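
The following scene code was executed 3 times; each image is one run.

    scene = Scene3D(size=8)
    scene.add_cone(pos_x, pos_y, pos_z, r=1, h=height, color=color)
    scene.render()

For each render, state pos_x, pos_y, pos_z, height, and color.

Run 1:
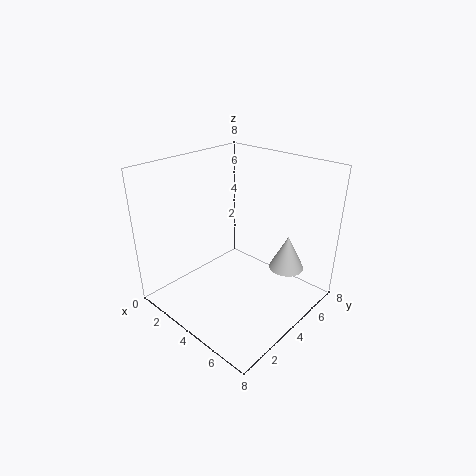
pos_x = 6; pos_y = 6; pos_z = 2; height = 2; color = 'lightgray'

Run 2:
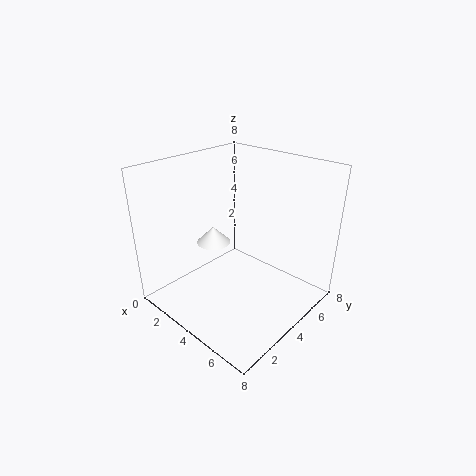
pos_x = 2; pos_y = 4; pos_z = 3; height = 1; color = 'white'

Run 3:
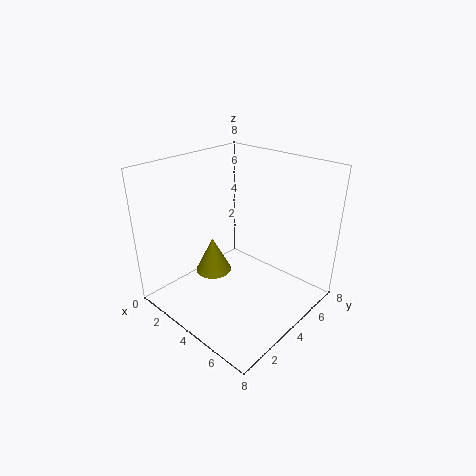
pos_x = 3; pos_y = 3; pos_z = 2; height = 2; color = 'olive'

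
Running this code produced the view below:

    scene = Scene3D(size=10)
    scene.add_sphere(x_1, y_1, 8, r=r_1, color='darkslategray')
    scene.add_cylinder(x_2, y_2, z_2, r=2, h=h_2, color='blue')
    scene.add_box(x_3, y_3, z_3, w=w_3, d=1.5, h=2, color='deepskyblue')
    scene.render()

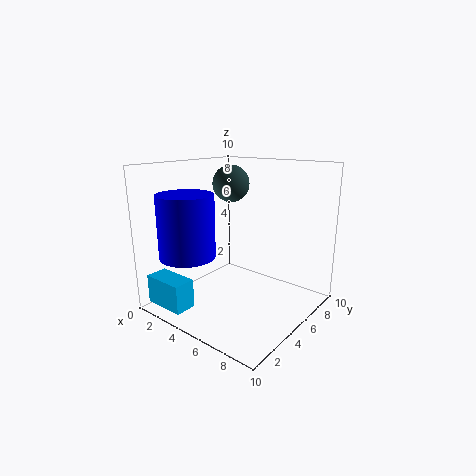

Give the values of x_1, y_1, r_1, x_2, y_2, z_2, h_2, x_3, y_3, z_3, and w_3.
x_1 = 1.5
y_1 = 8.5
r_1 = 1.5
x_2 = 2
y_2 = 3
z_2 = 3.5
h_2 = 4.5
x_3 = 0.5
y_3 = 0.5
z_3 = 0.5
w_3 = 3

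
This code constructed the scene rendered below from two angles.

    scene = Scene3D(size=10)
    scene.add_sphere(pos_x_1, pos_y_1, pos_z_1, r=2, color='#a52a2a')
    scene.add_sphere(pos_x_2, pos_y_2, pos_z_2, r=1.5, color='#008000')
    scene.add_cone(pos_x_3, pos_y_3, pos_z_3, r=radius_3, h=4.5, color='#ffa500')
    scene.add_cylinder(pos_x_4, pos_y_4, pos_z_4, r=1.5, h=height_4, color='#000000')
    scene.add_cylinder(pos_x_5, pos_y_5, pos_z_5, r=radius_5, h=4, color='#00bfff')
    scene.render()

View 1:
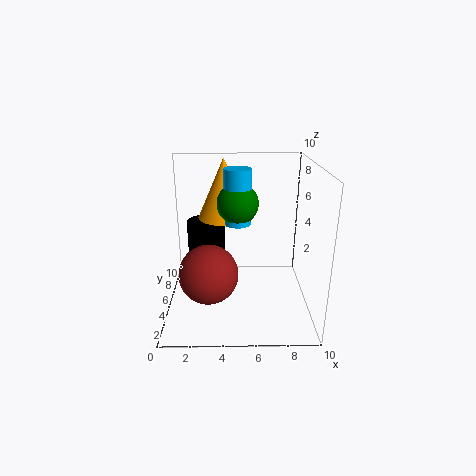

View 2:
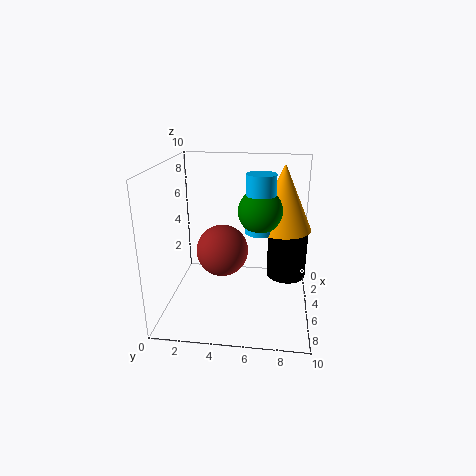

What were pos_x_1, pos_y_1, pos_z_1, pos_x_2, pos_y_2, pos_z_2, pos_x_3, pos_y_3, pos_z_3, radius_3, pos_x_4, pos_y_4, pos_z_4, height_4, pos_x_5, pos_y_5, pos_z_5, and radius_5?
pos_x_1 = 3
pos_y_1 = 3.5
pos_z_1 = 3
pos_x_2 = 5
pos_y_2 = 6.5
pos_z_2 = 7
pos_x_3 = 4
pos_y_3 = 8
pos_z_3 = 5.5
radius_3 = 2
pos_x_4 = 2.5
pos_y_4 = 8.5
pos_z_4 = 1
height_4 = 4
pos_x_5 = 5
pos_y_5 = 6.5
pos_z_5 = 5.5
radius_5 = 1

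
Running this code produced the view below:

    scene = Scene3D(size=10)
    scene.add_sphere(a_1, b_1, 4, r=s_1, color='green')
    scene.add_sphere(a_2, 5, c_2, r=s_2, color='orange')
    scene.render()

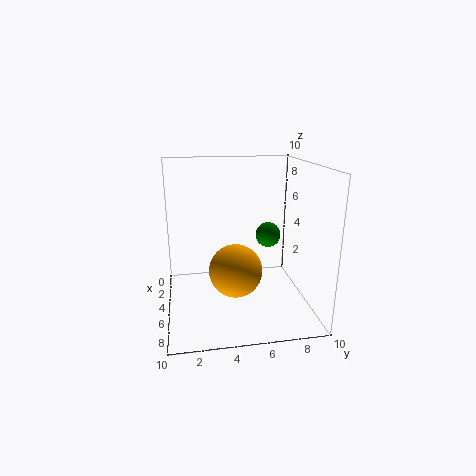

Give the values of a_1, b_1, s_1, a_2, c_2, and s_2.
a_1 = 2; b_1 = 8; s_1 = 1; a_2 = 4; c_2 = 2; s_2 = 2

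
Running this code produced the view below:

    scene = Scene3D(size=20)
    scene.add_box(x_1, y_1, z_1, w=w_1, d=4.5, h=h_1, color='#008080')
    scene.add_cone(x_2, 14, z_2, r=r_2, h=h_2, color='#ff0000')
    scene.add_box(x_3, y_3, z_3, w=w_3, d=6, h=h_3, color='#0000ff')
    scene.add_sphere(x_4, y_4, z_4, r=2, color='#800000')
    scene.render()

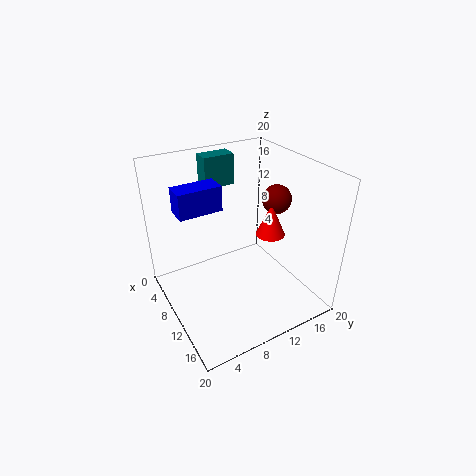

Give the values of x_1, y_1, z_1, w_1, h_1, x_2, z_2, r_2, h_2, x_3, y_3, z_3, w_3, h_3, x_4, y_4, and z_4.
x_1 = 2, y_1 = 8, z_1 = 15.5, w_1 = 2.5, h_1 = 4.5, x_2 = 12, z_2 = 10.5, r_2 = 2, h_2 = 4.5, x_3 = 5.5, y_3 = 2.5, z_3 = 14, w_3 = 3, h_3 = 3.5, x_4 = 11, y_4 = 15.5, z_4 = 15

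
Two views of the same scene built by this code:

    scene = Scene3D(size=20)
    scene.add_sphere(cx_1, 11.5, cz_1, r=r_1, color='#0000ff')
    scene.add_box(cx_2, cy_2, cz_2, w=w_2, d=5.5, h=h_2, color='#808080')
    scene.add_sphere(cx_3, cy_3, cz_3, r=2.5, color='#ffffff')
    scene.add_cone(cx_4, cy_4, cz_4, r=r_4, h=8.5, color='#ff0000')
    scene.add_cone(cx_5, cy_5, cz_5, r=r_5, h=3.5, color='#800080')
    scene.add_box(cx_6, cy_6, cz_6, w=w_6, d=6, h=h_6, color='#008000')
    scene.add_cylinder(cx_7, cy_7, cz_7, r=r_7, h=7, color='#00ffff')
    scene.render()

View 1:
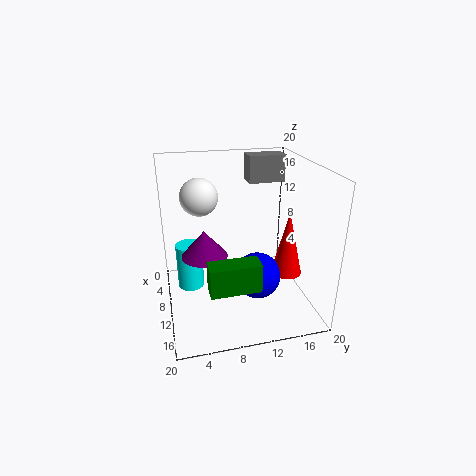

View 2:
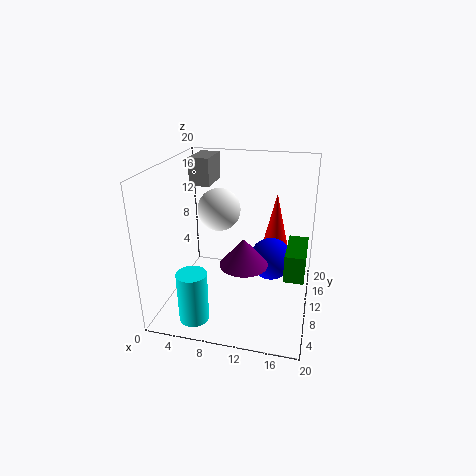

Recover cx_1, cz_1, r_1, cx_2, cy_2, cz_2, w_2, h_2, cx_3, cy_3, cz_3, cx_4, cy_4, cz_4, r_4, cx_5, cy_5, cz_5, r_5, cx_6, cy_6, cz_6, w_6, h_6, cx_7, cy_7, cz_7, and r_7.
cx_1 = 14.5; cz_1 = 6.5; r_1 = 3; cx_2 = 2; cy_2 = 13; cz_2 = 16; w_2 = 3; h_2 = 4; cx_3 = 9; cy_3 = 5; cz_3 = 16; cx_4 = 14.5; cy_4 = 15.5; cz_4 = 6.5; r_4 = 2; cx_5 = 12; cy_5 = 5; cz_5 = 9; r_5 = 3; cx_6 = 17; cy_6 = 4.5; cz_6 = 7.5; w_6 = 2.5; h_6 = 3.5; cx_7 = 5.5; cy_7 = 3.5; cz_7 = 0.5; r_7 = 2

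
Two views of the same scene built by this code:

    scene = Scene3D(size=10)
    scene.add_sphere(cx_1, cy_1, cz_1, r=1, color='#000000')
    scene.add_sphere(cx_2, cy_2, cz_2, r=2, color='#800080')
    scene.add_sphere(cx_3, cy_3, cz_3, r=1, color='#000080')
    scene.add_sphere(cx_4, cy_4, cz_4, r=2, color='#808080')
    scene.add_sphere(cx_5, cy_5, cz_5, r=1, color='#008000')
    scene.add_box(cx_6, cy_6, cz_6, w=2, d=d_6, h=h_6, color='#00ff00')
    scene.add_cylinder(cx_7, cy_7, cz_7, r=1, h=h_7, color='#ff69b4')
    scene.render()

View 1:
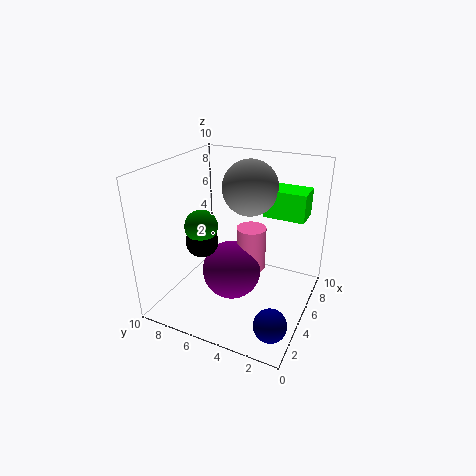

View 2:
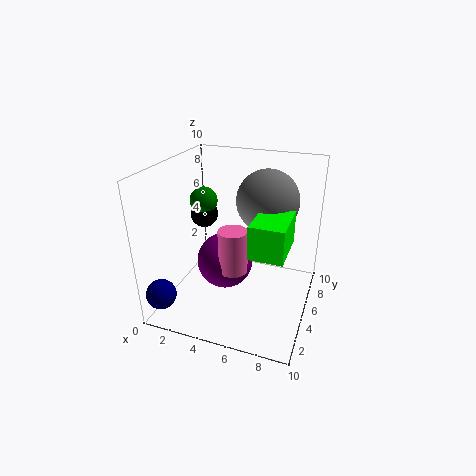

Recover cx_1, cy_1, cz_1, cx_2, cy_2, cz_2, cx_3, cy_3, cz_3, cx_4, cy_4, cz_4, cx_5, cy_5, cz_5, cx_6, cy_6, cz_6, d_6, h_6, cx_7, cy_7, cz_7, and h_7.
cx_1 = 2, cy_1 = 6, cz_1 = 6, cx_2 = 4, cy_2 = 5, cz_2 = 3, cx_3 = 1, cy_3 = 1, cz_3 = 2, cx_4 = 7, cy_4 = 5, cz_4 = 8, cx_5 = 2, cy_5 = 6, cz_5 = 7, cx_6 = 7, cy_6 = 1, cz_6 = 6, d_6 = 3, h_6 = 2, cx_7 = 5, cy_7 = 4, cz_7 = 3, h_7 = 3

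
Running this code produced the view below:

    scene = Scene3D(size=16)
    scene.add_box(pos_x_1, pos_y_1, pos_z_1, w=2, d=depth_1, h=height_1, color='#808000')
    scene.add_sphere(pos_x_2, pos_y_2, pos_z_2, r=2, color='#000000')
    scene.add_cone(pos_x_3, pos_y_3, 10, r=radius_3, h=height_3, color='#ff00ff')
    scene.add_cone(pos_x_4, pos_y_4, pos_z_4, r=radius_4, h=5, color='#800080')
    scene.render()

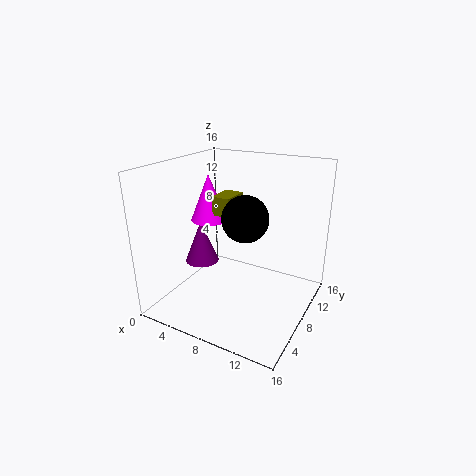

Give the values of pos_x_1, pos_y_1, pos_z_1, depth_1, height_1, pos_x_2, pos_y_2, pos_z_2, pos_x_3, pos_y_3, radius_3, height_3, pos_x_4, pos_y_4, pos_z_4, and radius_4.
pos_x_1 = 6
pos_y_1 = 6
pos_z_1 = 11
depth_1 = 3
height_1 = 2
pos_x_2 = 12
pos_y_2 = 2
pos_z_2 = 13
pos_x_3 = 5
pos_y_3 = 7
radius_3 = 2
height_3 = 5
pos_x_4 = 3
pos_y_4 = 8
pos_z_4 = 4
radius_4 = 2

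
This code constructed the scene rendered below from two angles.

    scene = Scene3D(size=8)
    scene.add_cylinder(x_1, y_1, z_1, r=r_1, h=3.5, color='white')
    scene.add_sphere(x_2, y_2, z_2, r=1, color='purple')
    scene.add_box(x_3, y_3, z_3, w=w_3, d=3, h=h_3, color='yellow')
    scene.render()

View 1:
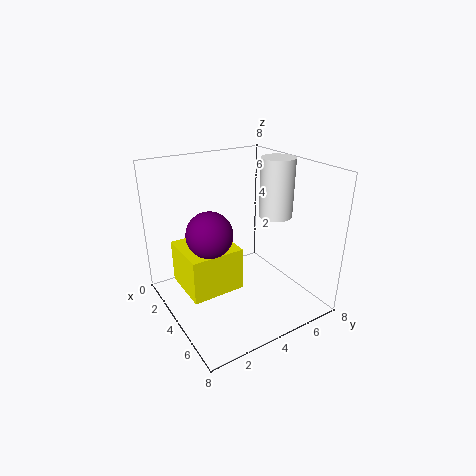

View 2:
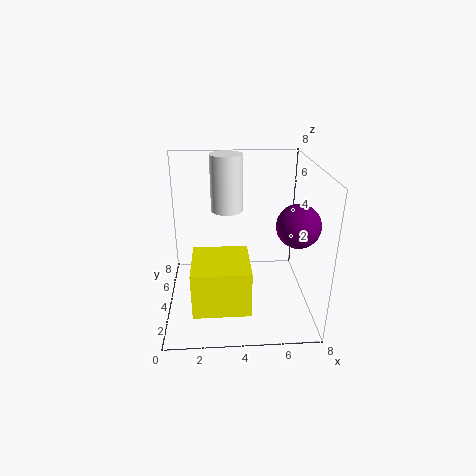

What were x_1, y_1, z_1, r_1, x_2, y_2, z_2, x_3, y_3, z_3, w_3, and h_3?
x_1 = 3.5
y_1 = 7
z_1 = 4.5
r_1 = 1
x_2 = 6.5
y_2 = 1
z_2 = 6
x_3 = 1.5
y_3 = 1
z_3 = 1
w_3 = 3
h_3 = 2.5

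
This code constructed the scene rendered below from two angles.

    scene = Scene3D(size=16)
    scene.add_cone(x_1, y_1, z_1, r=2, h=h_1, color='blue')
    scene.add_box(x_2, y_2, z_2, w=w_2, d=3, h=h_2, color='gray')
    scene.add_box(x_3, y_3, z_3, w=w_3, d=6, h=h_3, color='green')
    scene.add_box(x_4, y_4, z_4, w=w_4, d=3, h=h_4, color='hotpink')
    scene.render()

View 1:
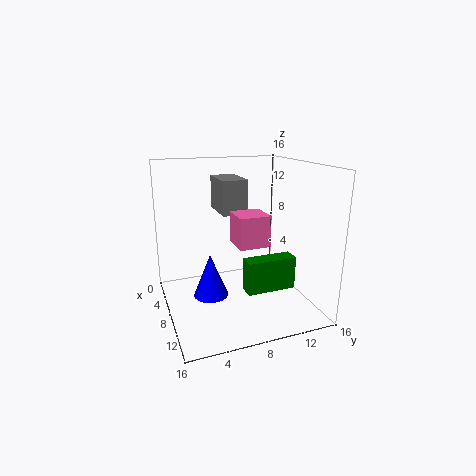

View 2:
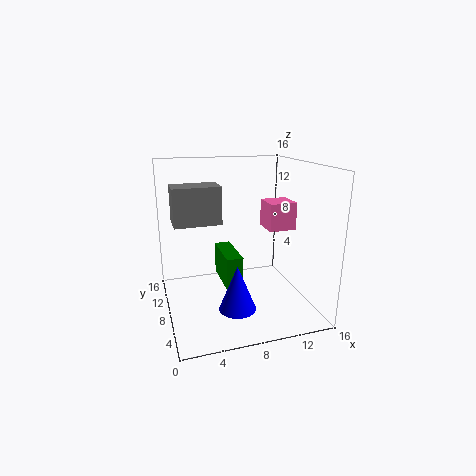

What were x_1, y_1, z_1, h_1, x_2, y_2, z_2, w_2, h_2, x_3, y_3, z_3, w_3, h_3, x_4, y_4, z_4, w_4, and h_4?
x_1 = 7; y_1 = 5; z_1 = 1; h_1 = 5; x_2 = 1; y_2 = 7; z_2 = 10; w_2 = 5; h_2 = 4; x_3 = 7; y_3 = 9; z_3 = 1; w_3 = 2; h_3 = 4; x_4 = 11; y_4 = 6; z_4 = 9; w_4 = 3; h_4 = 3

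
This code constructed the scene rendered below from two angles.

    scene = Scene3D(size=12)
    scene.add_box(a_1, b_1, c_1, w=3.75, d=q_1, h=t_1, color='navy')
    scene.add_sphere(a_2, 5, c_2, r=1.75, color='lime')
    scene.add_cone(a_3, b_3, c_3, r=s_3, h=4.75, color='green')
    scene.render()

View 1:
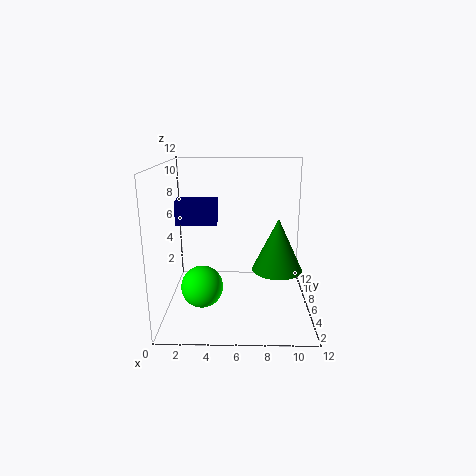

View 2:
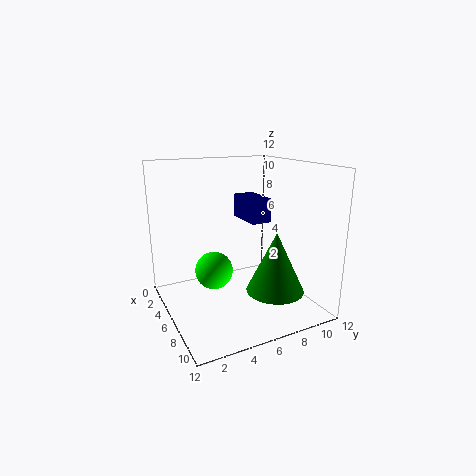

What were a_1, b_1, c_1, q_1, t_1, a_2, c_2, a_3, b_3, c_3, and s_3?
a_1 = 0.25, b_1 = 8.5, c_1 = 6.25, q_1 = 2, t_1 = 2.25, a_2 = 3, c_2 = 2, a_3 = 9.5, b_3 = 7.5, c_3 = 2.5, s_3 = 2.25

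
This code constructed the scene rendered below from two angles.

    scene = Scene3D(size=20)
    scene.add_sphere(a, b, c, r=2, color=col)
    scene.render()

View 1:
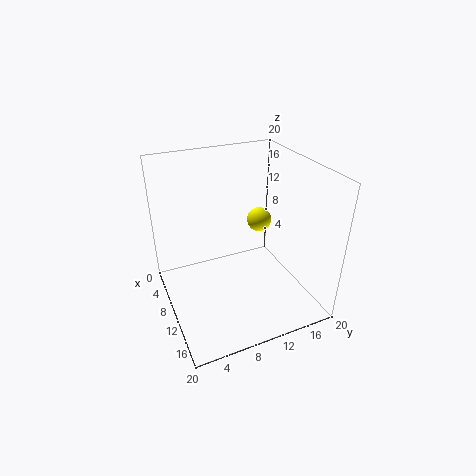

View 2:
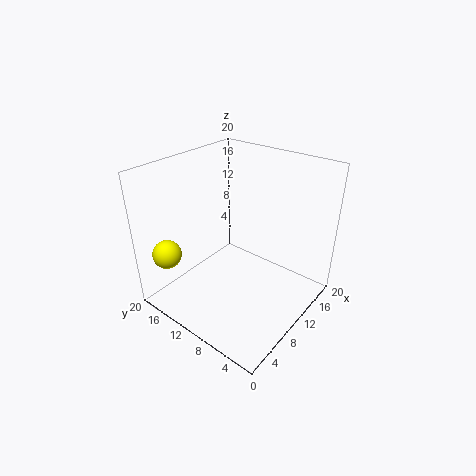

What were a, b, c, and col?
a = 3
b = 17
c = 8
col = 'yellow'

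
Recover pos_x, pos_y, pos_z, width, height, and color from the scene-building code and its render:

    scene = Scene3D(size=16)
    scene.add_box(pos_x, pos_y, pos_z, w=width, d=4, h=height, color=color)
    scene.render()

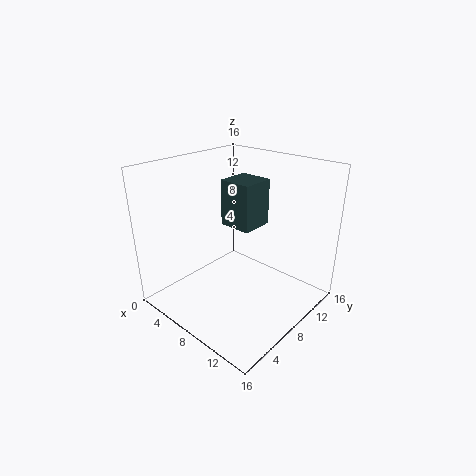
pos_x = 4, pos_y = 9.5, pos_z = 8, width = 4, height = 5.5, color = 'darkslategray'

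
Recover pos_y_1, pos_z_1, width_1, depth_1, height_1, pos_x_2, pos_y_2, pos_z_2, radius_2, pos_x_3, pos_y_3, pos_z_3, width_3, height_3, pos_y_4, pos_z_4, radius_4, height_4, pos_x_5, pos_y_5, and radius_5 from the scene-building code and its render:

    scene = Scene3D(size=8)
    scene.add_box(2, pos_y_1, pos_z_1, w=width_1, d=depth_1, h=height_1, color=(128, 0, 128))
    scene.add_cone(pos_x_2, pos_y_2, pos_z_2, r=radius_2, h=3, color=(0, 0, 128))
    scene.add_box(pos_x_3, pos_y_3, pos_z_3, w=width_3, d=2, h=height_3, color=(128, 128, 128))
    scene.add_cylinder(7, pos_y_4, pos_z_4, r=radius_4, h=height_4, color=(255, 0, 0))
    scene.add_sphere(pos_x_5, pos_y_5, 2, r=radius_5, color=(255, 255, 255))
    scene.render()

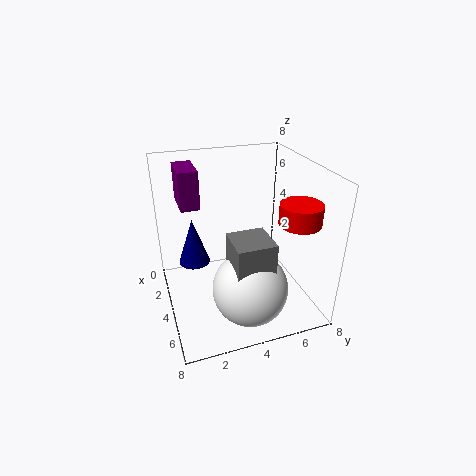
pos_y_1 = 1, pos_z_1 = 6, width_1 = 2, depth_1 = 1, height_1 = 2, pos_x_2 = 1, pos_y_2 = 2, pos_z_2 = 1, radius_2 = 1, pos_x_3 = 5, pos_y_3 = 3, pos_z_3 = 2, width_3 = 2, height_3 = 3, pos_y_4 = 6, pos_z_4 = 6, radius_4 = 1, height_4 = 1, pos_x_5 = 6, pos_y_5 = 4, radius_5 = 2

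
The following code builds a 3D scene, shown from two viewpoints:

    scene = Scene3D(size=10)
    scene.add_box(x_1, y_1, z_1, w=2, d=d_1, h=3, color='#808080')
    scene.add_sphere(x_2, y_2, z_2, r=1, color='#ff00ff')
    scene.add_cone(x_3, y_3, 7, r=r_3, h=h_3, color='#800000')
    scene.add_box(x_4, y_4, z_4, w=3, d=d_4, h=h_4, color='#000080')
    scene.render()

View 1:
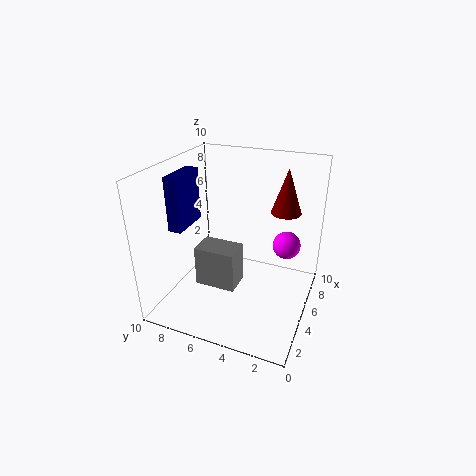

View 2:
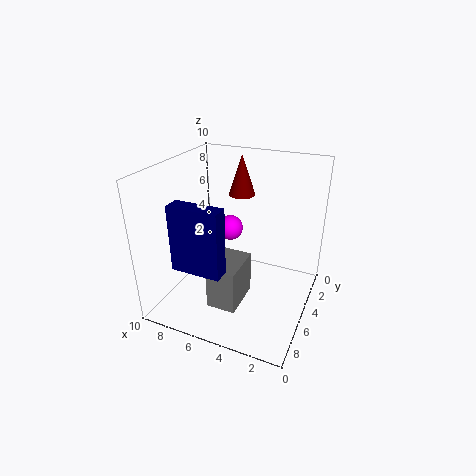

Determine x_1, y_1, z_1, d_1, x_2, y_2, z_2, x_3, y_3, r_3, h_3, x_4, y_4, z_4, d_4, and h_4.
x_1 = 4, y_1 = 5, z_1 = 1, d_1 = 3, x_2 = 7, y_2 = 2, z_2 = 4, x_3 = 6, y_3 = 2, r_3 = 1, h_3 = 3, x_4 = 4, y_4 = 9, z_4 = 5, d_4 = 1, h_4 = 4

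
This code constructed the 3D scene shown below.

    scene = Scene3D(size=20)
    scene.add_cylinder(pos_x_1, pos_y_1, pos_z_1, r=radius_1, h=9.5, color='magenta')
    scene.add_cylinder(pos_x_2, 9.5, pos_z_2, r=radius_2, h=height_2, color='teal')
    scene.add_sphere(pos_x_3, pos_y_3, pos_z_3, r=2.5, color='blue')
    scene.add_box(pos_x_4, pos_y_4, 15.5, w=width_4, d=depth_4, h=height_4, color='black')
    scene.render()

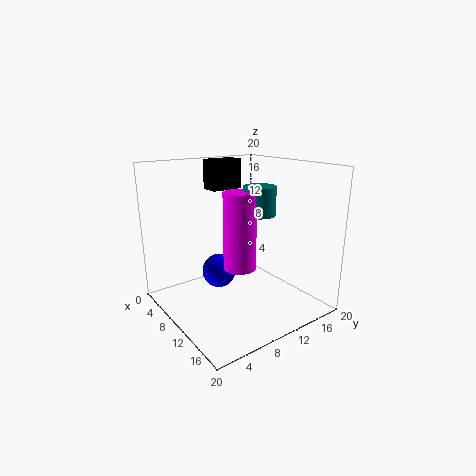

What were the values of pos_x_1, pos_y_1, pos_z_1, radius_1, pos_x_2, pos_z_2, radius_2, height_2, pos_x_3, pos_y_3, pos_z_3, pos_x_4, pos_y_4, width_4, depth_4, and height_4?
pos_x_1 = 14.5, pos_y_1 = 7, pos_z_1 = 8, radius_1 = 2, pos_x_2 = 15, pos_z_2 = 14.5, radius_2 = 2, height_2 = 3.5, pos_x_3 = 6.5, pos_y_3 = 9, pos_z_3 = 4, pos_x_4 = 1, pos_y_4 = 10, width_4 = 3, depth_4 = 5, height_4 = 4.5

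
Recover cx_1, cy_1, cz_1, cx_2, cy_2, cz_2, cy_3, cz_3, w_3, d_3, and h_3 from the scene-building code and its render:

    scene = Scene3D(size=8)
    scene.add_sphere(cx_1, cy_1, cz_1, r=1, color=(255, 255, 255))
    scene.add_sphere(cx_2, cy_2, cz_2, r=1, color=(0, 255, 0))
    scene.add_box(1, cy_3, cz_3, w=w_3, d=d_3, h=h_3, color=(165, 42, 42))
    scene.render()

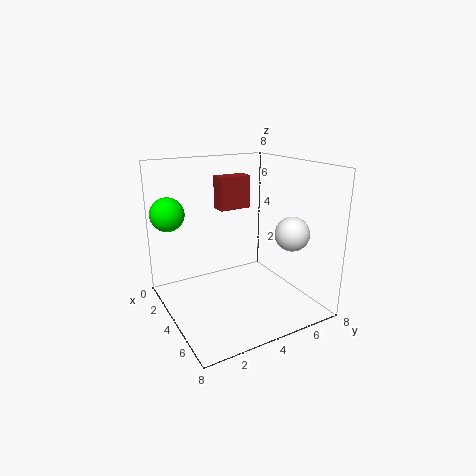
cx_1 = 5
cy_1 = 7
cz_1 = 4
cx_2 = 1
cy_2 = 1
cz_2 = 5
cy_3 = 4
cz_3 = 5
w_3 = 1
d_3 = 2
h_3 = 2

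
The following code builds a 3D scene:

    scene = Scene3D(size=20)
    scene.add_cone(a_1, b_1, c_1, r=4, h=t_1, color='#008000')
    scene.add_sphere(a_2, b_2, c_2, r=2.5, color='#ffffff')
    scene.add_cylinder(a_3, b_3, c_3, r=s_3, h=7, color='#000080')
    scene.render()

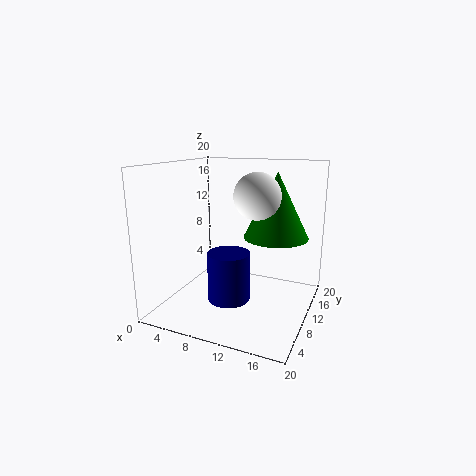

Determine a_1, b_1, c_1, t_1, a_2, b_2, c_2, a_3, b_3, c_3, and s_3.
a_1 = 16
b_1 = 8
c_1 = 11.5
t_1 = 8
a_2 = 15.5
b_2 = 2.5
c_2 = 17.5
a_3 = 9
b_3 = 9
c_3 = 1
s_3 = 3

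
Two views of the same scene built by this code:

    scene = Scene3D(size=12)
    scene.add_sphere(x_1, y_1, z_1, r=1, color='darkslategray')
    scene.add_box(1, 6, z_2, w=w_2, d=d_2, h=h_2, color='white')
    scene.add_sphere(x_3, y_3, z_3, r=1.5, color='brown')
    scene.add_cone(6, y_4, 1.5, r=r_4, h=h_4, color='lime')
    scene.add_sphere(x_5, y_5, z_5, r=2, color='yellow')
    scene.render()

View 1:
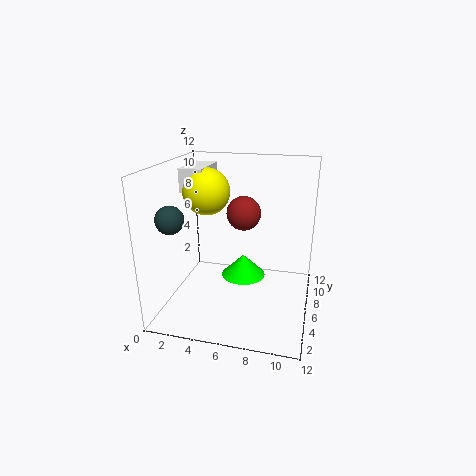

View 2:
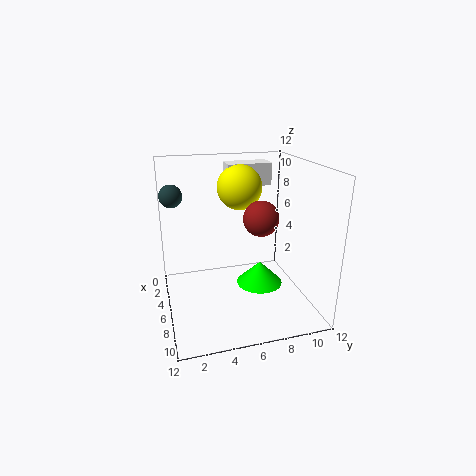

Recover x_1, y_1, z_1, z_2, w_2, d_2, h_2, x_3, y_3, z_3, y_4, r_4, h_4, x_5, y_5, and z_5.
x_1 = 2.5
y_1 = 1
z_1 = 9
z_2 = 9.5
w_2 = 2
d_2 = 4
h_2 = 2
x_3 = 6
y_3 = 8
z_3 = 7.5
y_4 = 8
r_4 = 2
h_4 = 2
x_5 = 3
y_5 = 7
z_5 = 9.5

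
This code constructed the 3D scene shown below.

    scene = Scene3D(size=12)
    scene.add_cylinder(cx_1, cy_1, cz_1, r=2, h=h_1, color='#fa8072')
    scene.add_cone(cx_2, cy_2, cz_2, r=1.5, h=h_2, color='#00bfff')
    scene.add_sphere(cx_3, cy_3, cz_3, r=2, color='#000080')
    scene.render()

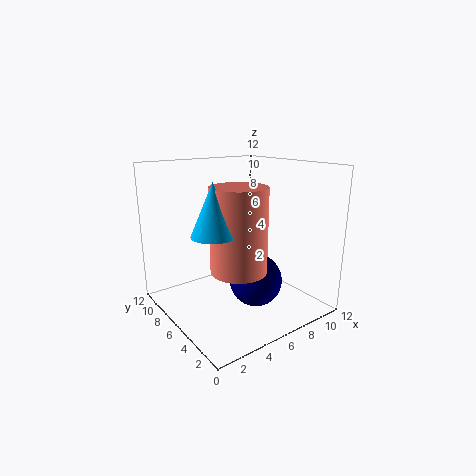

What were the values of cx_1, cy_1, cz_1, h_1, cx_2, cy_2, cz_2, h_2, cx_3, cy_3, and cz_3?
cx_1 = 3.5
cy_1 = 2.5
cz_1 = 5
h_1 = 6
cx_2 = 1.5
cy_2 = 2.5
cz_2 = 8
h_2 = 3.5
cx_3 = 5.5
cy_3 = 3
cz_3 = 3.5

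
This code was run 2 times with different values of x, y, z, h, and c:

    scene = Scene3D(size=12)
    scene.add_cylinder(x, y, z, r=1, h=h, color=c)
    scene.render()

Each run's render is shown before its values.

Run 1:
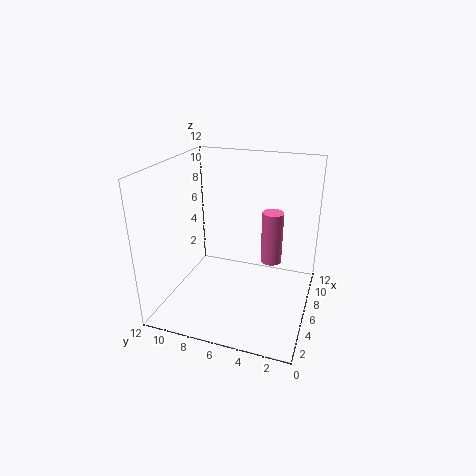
x = 10; y = 4; z = 2; h = 5; c = 'hotpink'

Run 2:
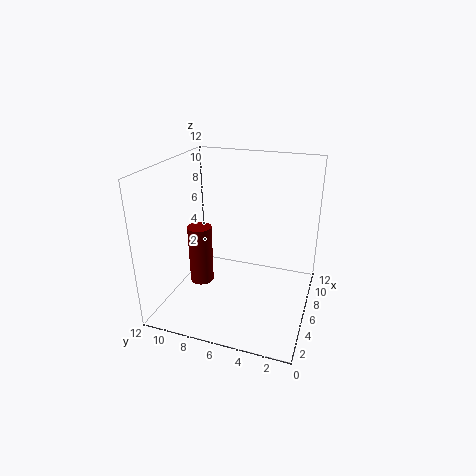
x = 5; y = 9; z = 2; h = 5; c = 'maroon'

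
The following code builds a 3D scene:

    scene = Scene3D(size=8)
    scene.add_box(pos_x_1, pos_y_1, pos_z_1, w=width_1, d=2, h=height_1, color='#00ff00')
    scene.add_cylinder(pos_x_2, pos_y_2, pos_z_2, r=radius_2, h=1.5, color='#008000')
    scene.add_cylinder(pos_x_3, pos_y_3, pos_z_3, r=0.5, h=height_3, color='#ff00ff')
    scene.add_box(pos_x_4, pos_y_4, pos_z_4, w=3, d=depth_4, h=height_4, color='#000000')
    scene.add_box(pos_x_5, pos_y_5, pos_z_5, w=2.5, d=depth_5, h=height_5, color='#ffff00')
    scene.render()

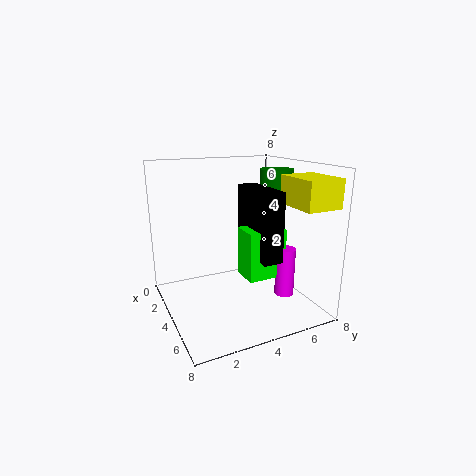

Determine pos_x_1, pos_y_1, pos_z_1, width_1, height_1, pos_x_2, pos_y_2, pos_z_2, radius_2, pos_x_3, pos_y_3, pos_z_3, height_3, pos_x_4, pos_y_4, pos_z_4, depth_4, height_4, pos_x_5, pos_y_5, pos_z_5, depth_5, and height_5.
pos_x_1 = 5; pos_y_1 = 3.5; pos_z_1 = 2.5; width_1 = 1.5; height_1 = 2.5; pos_x_2 = 3; pos_y_2 = 7; pos_z_2 = 6; radius_2 = 1; pos_x_3 = 6.5; pos_y_3 = 5.5; pos_z_3 = 1.5; height_3 = 2.5; pos_x_4 = 4; pos_y_4 = 4; pos_z_4 = 3.5; depth_4 = 1; height_4 = 3.5; pos_x_5 = 5; pos_y_5 = 6; pos_z_5 = 6; depth_5 = 2; height_5 = 1.5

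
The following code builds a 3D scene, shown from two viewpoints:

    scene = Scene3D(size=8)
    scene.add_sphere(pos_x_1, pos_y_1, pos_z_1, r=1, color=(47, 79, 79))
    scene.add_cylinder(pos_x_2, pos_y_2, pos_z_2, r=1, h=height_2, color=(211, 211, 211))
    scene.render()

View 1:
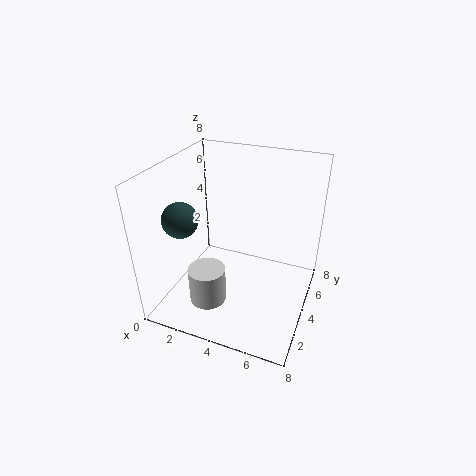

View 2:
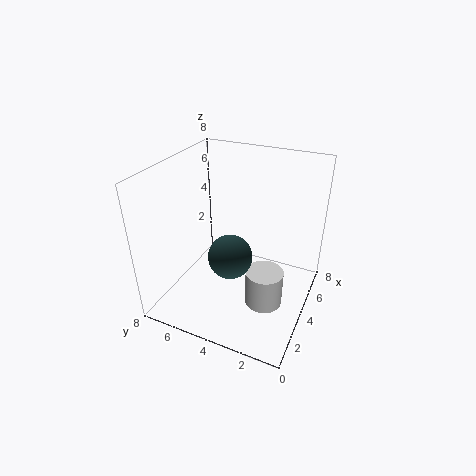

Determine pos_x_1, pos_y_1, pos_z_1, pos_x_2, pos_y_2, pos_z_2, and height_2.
pos_x_1 = 1
pos_y_1 = 3
pos_z_1 = 5
pos_x_2 = 3
pos_y_2 = 2
pos_z_2 = 1
height_2 = 2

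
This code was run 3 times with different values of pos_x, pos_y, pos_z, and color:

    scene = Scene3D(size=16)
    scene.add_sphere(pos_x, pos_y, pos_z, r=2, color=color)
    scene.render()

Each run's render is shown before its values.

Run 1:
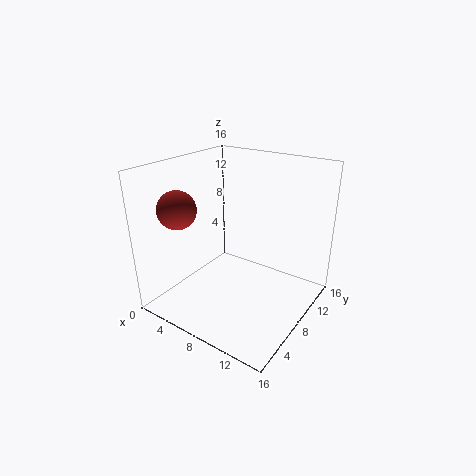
pos_x = 4, pos_y = 3, pos_z = 12, color = 'brown'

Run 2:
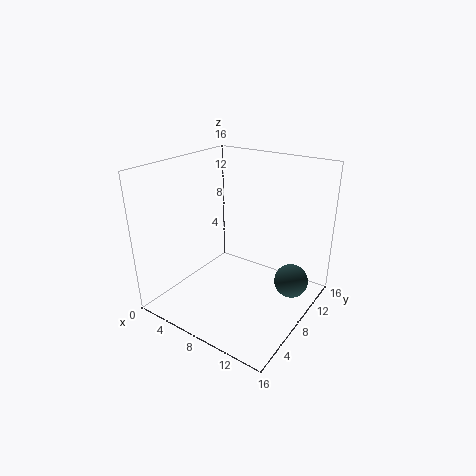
pos_x = 13, pos_y = 12, pos_z = 2, color = 'darkslategray'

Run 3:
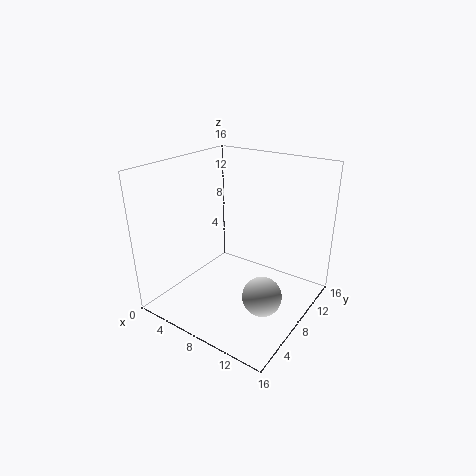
pos_x = 13, pos_y = 5, pos_z = 4, color = 'lightgray'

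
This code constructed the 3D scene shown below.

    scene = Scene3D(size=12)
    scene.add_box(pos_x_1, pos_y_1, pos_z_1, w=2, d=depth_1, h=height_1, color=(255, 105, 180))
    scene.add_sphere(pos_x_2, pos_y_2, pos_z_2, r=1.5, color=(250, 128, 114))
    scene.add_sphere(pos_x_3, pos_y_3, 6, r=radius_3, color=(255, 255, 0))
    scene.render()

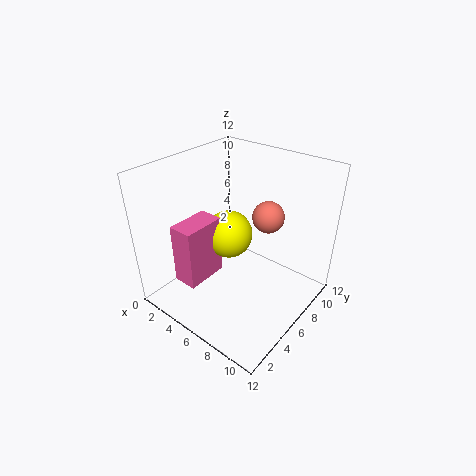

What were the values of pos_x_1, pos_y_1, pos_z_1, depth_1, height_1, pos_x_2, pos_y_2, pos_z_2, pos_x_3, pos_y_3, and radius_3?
pos_x_1 = 3; pos_y_1 = 1.5; pos_z_1 = 3; depth_1 = 3.5; height_1 = 5; pos_x_2 = 6; pos_y_2 = 10.5; pos_z_2 = 6; pos_x_3 = 5; pos_y_3 = 6; radius_3 = 2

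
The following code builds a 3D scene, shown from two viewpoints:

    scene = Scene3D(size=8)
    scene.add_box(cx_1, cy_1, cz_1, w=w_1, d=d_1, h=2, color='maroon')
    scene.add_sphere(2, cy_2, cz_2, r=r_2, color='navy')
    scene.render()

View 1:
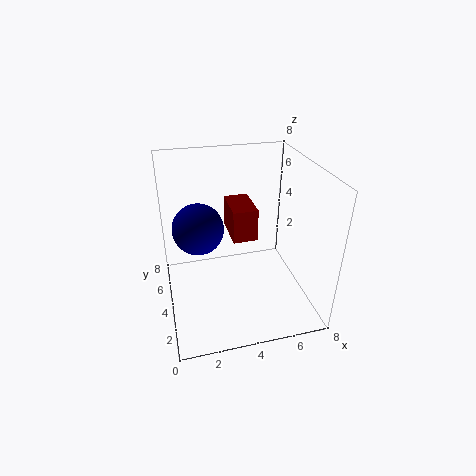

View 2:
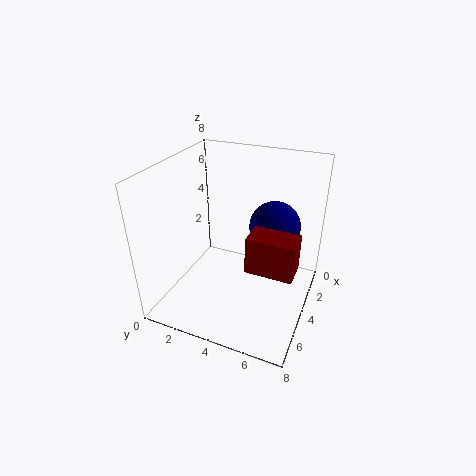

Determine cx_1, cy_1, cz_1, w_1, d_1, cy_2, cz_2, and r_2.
cx_1 = 4
cy_1 = 5
cz_1 = 3
w_1 = 1.5
d_1 = 2.5
cy_2 = 5.5
cz_2 = 4
r_2 = 1.5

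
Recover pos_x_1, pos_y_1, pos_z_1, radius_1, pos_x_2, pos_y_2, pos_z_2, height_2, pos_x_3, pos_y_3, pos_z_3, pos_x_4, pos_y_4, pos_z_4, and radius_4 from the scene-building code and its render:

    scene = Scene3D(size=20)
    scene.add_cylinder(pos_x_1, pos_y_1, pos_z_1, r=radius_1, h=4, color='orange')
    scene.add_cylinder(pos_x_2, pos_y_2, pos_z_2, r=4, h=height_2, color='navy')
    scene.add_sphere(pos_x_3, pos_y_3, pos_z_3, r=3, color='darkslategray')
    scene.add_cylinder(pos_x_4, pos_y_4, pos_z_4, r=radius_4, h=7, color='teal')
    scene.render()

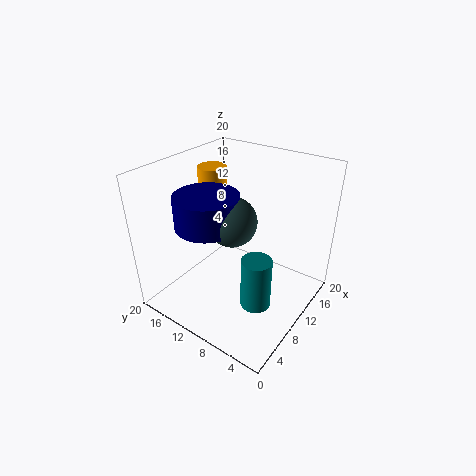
pos_x_1 = 11
pos_y_1 = 15
pos_z_1 = 15
radius_1 = 2
pos_x_2 = 5
pos_y_2 = 11
pos_z_2 = 14
height_2 = 4
pos_x_3 = 6
pos_y_3 = 8
pos_z_3 = 15
pos_x_4 = 7
pos_y_4 = 5
pos_z_4 = 3
radius_4 = 2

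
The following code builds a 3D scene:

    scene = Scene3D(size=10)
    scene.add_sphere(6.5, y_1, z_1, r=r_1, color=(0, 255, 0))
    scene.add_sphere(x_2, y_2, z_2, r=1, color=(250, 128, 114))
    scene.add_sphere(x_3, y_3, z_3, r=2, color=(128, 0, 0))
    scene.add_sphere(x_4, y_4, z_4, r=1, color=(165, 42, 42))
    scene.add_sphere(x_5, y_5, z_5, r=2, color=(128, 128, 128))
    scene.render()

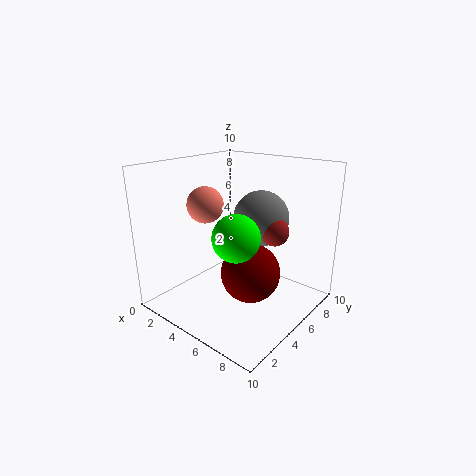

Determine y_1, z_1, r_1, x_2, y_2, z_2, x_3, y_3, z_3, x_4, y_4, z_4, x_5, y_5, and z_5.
y_1 = 3
z_1 = 6
r_1 = 1.5
x_2 = 6
y_2 = 1
z_2 = 8.5
x_3 = 6.5
y_3 = 4.5
z_3 = 3
x_4 = 7
y_4 = 6.5
z_4 = 5.5
x_5 = 5.5
y_5 = 7
z_5 = 6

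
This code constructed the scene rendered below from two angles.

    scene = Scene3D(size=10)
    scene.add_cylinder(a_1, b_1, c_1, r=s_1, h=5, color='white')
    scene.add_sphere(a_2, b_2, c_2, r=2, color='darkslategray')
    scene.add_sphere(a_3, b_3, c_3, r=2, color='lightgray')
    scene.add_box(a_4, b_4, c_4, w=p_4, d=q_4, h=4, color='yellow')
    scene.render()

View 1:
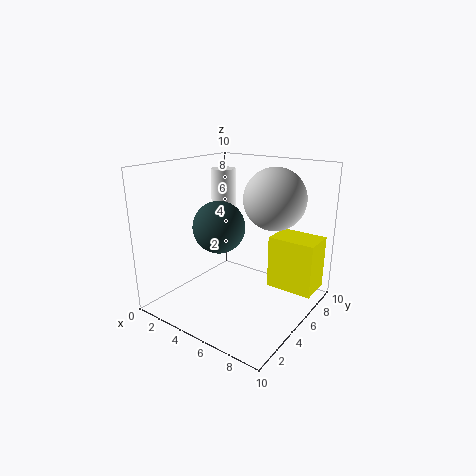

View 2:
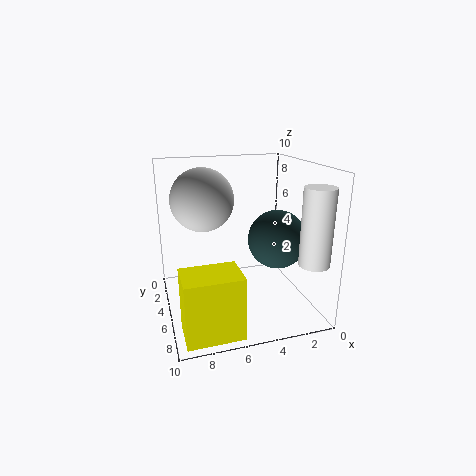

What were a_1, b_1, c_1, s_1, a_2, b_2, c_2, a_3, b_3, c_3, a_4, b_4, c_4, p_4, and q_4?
a_1 = 1
b_1 = 8.5
c_1 = 4
s_1 = 1
a_2 = 2.5
b_2 = 6
c_2 = 5
a_3 = 7.5
b_3 = 5.5
c_3 = 8
a_4 = 6
b_4 = 7.5
c_4 = 0.5
p_4 = 3.5
q_4 = 2.5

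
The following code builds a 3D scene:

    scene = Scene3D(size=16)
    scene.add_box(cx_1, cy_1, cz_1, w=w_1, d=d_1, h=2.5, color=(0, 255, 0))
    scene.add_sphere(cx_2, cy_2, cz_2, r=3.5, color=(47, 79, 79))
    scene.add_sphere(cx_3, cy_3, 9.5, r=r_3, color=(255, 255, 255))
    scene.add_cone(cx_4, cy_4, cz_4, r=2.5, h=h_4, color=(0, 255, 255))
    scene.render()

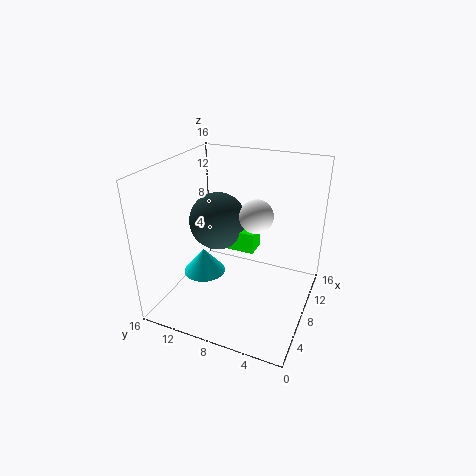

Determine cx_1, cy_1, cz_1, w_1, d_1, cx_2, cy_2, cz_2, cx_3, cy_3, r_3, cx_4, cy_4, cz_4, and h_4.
cx_1 = 10, cy_1 = 7, cz_1 = 5, w_1 = 2.5, d_1 = 5.5, cx_2 = 11, cy_2 = 12, cz_2 = 8, cx_3 = 11, cy_3 = 7, r_3 = 2, cx_4 = 8, cy_4 = 12.5, cz_4 = 2.5, h_4 = 3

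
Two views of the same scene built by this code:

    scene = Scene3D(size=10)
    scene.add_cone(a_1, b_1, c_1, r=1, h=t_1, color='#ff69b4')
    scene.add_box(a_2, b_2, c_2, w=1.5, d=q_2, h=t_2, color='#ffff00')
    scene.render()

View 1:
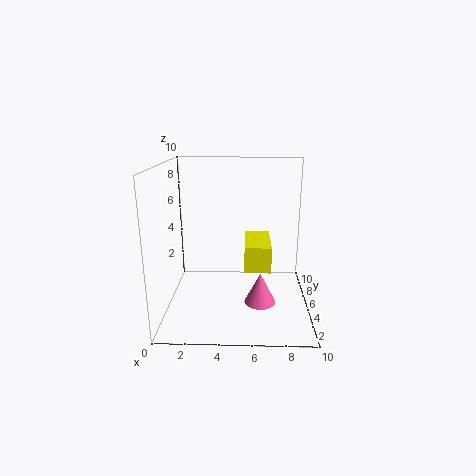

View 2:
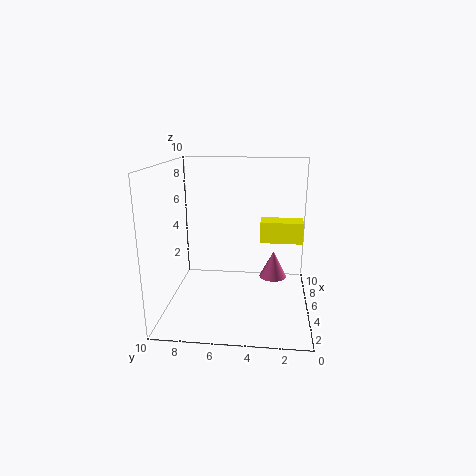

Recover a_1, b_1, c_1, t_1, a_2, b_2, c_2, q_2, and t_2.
a_1 = 6.5, b_1 = 2.5, c_1 = 1.5, t_1 = 2, a_2 = 5.5, b_2 = 0.5, c_2 = 4.5, q_2 = 3, t_2 = 1.5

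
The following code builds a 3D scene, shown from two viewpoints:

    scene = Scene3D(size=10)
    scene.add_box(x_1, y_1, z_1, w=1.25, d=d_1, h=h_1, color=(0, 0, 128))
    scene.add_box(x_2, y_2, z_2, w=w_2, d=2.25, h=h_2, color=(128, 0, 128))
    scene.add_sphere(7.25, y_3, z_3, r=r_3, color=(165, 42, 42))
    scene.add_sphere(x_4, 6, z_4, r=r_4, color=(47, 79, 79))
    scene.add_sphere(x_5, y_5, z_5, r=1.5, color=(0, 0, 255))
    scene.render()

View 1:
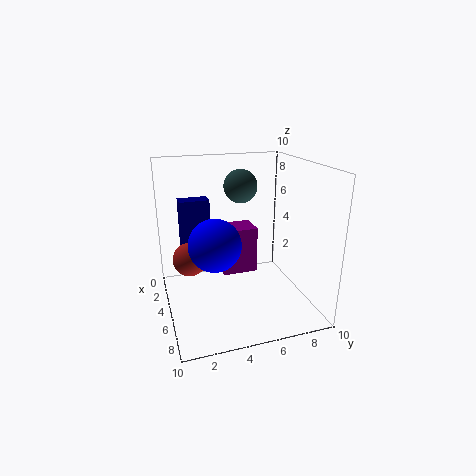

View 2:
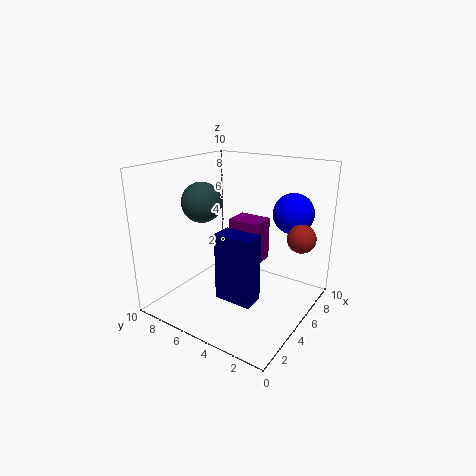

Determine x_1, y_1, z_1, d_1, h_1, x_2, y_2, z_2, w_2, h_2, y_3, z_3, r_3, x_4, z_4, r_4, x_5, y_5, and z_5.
x_1 = 0.75
y_1 = 1.5
z_1 = 3
d_1 = 2.25
h_1 = 4
x_2 = 5
y_2 = 3.5
z_2 = 3.25
w_2 = 1.75
h_2 = 3
y_3 = 1.25
z_3 = 5
r_3 = 1
x_4 = 2.5
z_4 = 8
r_4 = 1.25
x_5 = 8.5
y_5 = 2.5
z_5 = 6.25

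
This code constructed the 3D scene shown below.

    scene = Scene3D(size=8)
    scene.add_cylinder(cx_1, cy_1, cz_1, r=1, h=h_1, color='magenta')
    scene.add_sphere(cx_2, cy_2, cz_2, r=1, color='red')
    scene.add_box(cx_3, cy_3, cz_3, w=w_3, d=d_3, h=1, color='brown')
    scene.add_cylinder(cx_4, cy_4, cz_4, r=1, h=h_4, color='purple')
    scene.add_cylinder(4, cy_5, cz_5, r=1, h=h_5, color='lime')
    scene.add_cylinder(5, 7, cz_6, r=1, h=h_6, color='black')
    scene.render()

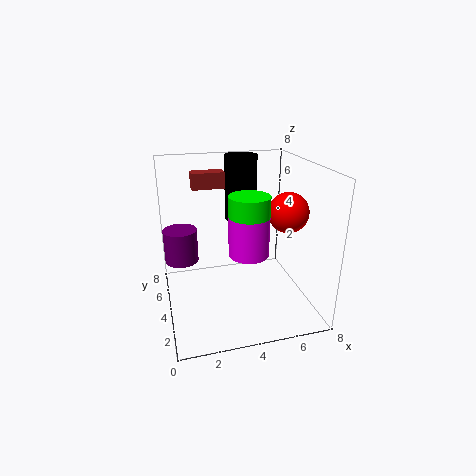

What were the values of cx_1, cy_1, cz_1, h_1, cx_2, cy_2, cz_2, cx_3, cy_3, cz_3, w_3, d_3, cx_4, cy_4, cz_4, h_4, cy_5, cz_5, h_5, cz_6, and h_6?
cx_1 = 4
cy_1 = 2
cz_1 = 4
h_1 = 2
cx_2 = 6
cy_2 = 2
cz_2 = 6
cx_3 = 2
cy_3 = 7
cz_3 = 6
w_3 = 2
d_3 = 1
cx_4 = 1
cy_4 = 6
cz_4 = 2
h_4 = 2
cy_5 = 2
cz_5 = 4
h_5 = 3
cz_6 = 4
h_6 = 4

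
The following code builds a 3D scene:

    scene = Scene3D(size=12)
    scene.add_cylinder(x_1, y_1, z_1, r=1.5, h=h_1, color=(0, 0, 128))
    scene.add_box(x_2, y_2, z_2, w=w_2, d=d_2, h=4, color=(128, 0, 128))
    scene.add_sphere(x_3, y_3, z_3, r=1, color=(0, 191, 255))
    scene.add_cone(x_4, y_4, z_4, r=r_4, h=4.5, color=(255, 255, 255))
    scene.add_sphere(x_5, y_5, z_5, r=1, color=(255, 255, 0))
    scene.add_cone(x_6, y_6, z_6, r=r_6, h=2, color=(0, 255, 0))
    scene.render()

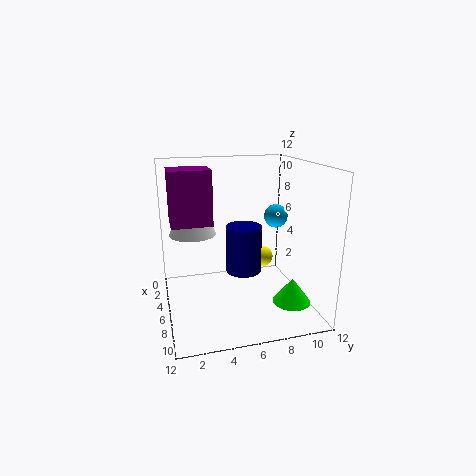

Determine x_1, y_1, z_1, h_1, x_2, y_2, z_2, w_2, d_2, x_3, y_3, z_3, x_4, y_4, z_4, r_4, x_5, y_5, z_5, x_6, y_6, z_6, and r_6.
x_1 = 6, y_1 = 6.5, z_1 = 3, h_1 = 4, x_2 = 6, y_2 = 0.5, z_2 = 8, w_2 = 2.5, d_2 = 3, x_3 = 5.5, y_3 = 9.5, z_3 = 7.5, x_4 = 4, y_4 = 2.5, z_4 = 6, r_4 = 2, x_5 = 2.5, y_5 = 9.5, z_5 = 2.5, x_6 = 9.5, y_6 = 9.5, z_6 = 1.5, r_6 = 1.5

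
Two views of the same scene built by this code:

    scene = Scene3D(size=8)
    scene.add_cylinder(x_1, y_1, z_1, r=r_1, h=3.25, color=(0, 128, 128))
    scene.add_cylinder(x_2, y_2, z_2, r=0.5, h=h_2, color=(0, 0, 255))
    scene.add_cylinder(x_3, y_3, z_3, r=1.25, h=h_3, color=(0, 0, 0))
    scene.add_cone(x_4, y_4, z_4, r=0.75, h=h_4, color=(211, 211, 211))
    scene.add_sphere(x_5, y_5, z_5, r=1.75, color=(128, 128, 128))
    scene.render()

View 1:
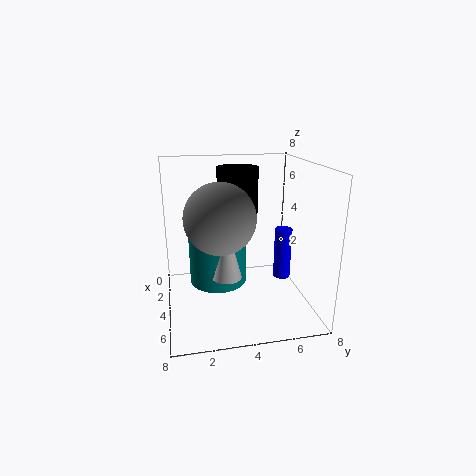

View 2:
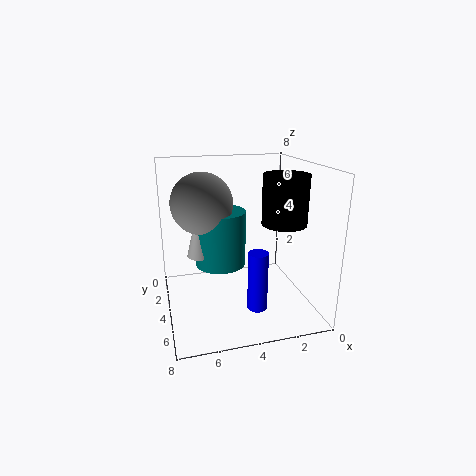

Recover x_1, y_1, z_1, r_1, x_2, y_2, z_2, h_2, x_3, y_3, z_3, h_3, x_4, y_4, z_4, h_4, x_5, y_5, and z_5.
x_1 = 4.75
y_1 = 2.75
z_1 = 2
r_1 = 1.5
x_2 = 3.75
y_2 = 6.75
z_2 = 1.25
h_2 = 3
x_3 = 1.5
y_3 = 4.5
z_3 = 4.75
h_3 = 2.75
x_4 = 6
y_4 = 3
z_4 = 2.75
h_4 = 3
x_5 = 5.75
y_5 = 2.75
z_5 = 5.75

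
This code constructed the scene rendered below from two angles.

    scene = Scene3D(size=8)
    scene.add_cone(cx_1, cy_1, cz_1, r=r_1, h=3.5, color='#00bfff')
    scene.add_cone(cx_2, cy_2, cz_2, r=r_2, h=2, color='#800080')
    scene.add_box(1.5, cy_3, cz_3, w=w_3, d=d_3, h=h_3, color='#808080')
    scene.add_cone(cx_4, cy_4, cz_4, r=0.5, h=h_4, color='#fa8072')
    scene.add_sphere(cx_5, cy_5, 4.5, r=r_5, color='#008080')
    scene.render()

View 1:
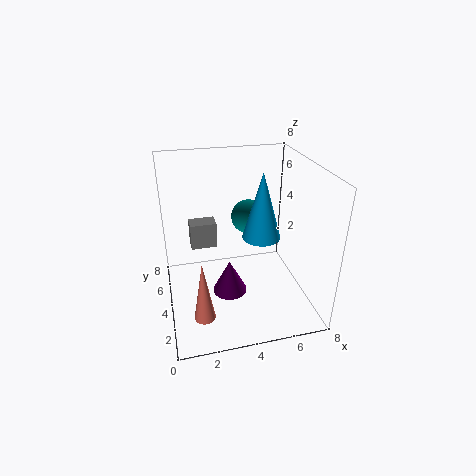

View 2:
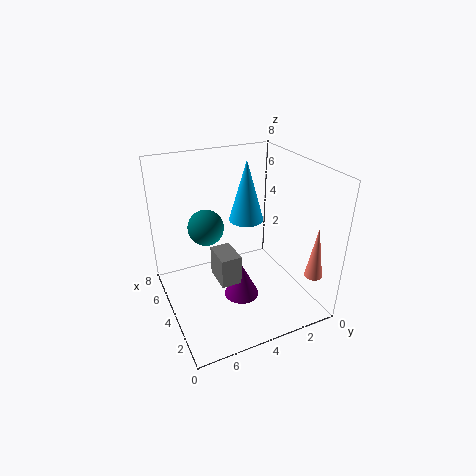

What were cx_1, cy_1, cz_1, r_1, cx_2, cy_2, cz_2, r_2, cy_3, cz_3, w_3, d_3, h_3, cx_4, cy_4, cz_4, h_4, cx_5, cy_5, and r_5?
cx_1 = 5; cy_1 = 3; cz_1 = 4.5; r_1 = 1; cx_2 = 3.5; cy_2 = 4; cz_2 = 0.5; r_2 = 1; cy_3 = 5; cz_3 = 3; w_3 = 1.5; d_3 = 1; h_3 = 1.5; cx_4 = 1.5; cy_4 = 0.5; cz_4 = 2; h_4 = 3; cx_5 = 5; cy_5 = 5.5; r_5 = 1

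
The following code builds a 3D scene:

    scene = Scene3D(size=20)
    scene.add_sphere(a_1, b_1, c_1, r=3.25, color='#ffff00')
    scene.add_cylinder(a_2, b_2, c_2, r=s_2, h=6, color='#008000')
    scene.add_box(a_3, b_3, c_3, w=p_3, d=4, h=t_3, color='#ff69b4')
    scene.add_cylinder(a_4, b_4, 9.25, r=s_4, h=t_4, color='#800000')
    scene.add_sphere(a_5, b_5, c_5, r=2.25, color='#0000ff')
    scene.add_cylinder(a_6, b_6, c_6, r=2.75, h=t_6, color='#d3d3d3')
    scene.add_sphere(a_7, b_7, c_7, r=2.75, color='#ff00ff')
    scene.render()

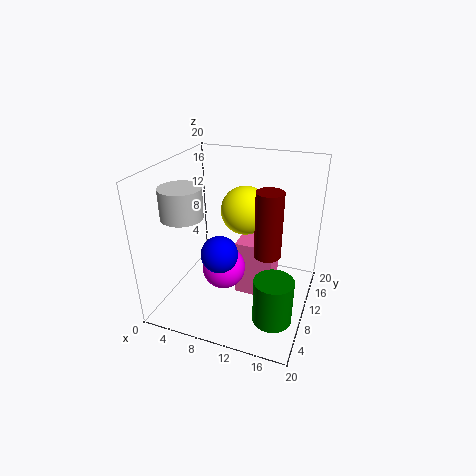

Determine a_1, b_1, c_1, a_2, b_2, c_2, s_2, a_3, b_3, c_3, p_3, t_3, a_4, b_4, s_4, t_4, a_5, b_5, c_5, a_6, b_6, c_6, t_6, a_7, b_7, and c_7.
a_1 = 10.75, b_1 = 10.75, c_1 = 14, a_2 = 16.75, b_2 = 4.5, c_2 = 2.25, s_2 = 2.5, a_3 = 10, b_3 = 8.75, c_3 = 1.75, p_3 = 5.25, t_3 = 8, a_4 = 14.75, b_4 = 8.25, s_4 = 1.75, t_4 = 8.75, a_5 = 10, b_5 = 3.75, c_5 = 11, a_6 = 4, b_6 = 5.75, c_6 = 14, t_6 = 4, a_7 = 9.75, b_7 = 5.5, c_7 = 8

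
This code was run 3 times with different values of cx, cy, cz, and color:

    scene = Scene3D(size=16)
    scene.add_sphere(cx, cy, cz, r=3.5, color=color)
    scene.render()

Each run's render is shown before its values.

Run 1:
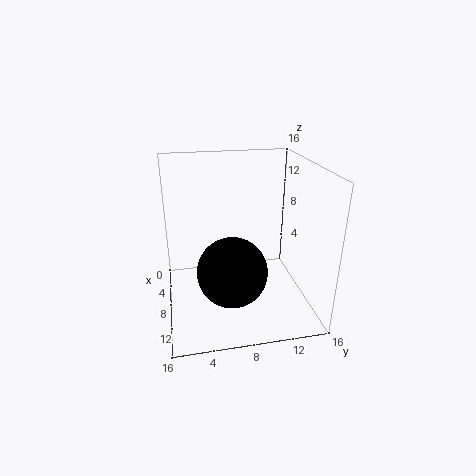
cx = 12.5, cy = 6.5, cz = 6.5, color = 'black'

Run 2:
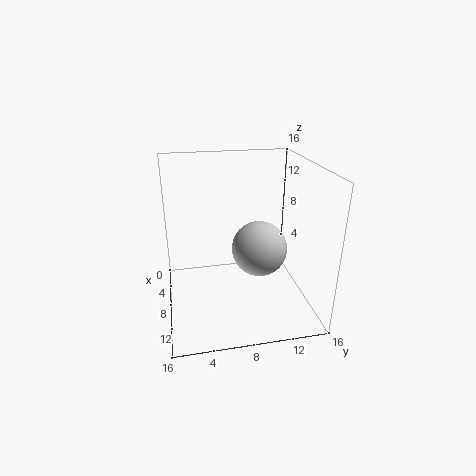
cx = 4.5, cy = 11.5, cz = 4.5, color = 'lightgray'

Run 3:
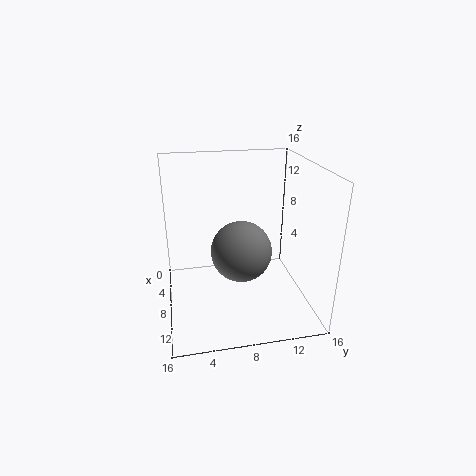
cx = 7.5, cy = 8.5, cz = 6, color = 'gray'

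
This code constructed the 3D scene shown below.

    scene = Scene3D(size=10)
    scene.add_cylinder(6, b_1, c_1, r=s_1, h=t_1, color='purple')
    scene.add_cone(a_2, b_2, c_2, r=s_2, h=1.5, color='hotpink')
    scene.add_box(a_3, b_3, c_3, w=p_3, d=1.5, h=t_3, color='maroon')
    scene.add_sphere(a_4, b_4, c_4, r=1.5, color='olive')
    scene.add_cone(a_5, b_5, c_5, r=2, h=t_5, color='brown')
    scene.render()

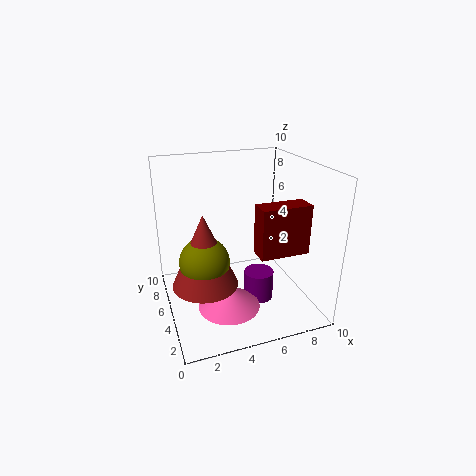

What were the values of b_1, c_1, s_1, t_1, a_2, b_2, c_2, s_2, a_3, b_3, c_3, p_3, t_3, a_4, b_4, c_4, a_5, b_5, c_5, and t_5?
b_1 = 3.5, c_1 = 1, s_1 = 1, t_1 = 2, a_2 = 3.5, b_2 = 2.5, c_2 = 1.5, s_2 = 2, a_3 = 6, b_3 = 3, c_3 = 4, p_3 = 3.5, t_3 = 3.5, a_4 = 2, b_4 = 2.5, c_4 = 5, a_5 = 2, b_5 = 2.5, c_5 = 3.5, t_5 = 4.5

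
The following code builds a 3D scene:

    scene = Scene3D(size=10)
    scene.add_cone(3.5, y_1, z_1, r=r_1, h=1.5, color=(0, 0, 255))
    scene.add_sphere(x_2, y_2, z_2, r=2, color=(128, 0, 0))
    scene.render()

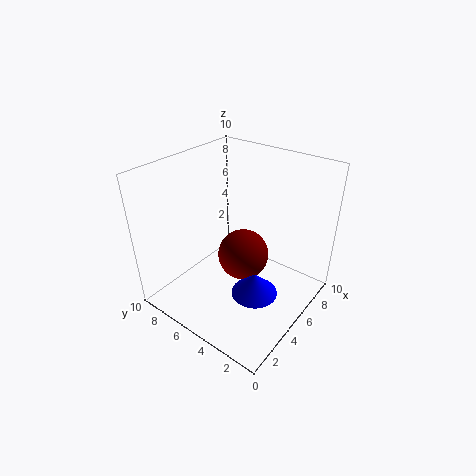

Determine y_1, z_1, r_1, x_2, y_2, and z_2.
y_1 = 2.5
z_1 = 2.5
r_1 = 1.5
x_2 = 7
y_2 = 6
z_2 = 2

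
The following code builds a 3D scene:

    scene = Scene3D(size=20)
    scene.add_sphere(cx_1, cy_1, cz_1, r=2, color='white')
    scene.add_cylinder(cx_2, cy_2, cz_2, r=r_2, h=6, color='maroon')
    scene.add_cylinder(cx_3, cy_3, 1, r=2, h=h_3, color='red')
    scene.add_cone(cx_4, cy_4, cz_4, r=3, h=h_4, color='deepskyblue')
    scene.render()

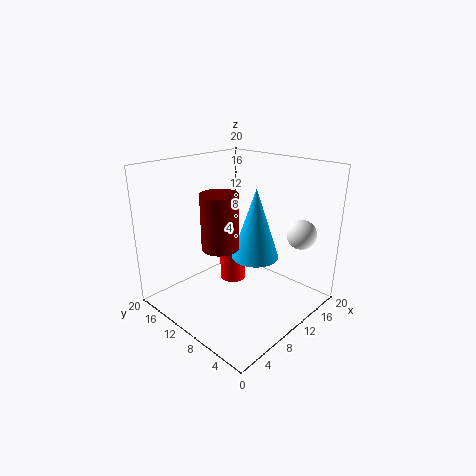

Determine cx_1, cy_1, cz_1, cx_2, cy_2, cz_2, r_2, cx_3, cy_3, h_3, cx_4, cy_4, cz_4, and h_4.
cx_1 = 15
cy_1 = 3
cz_1 = 11
cx_2 = 2
cy_2 = 5
cz_2 = 13
r_2 = 2
cx_3 = 13
cy_3 = 14
h_3 = 6
cx_4 = 9
cy_4 = 6
cz_4 = 9
h_4 = 9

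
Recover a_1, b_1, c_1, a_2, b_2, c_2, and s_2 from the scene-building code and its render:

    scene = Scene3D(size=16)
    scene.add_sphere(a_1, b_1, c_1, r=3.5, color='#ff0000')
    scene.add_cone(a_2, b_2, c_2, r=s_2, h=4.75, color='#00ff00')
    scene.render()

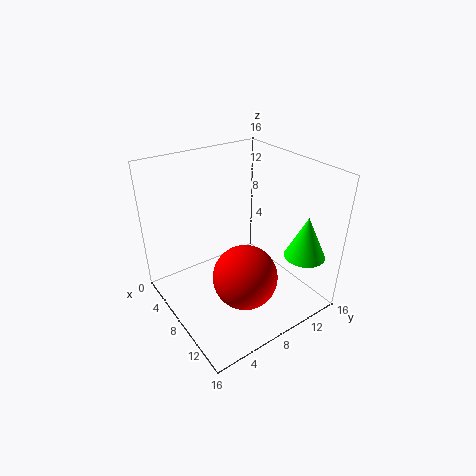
a_1 = 10.75
b_1 = 7
c_1 = 4.75
a_2 = 13
b_2 = 13.5
c_2 = 6.25
s_2 = 2.25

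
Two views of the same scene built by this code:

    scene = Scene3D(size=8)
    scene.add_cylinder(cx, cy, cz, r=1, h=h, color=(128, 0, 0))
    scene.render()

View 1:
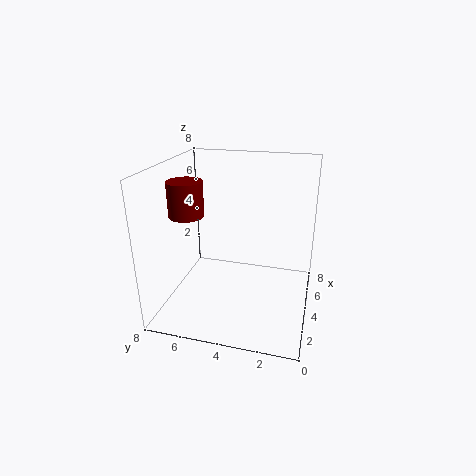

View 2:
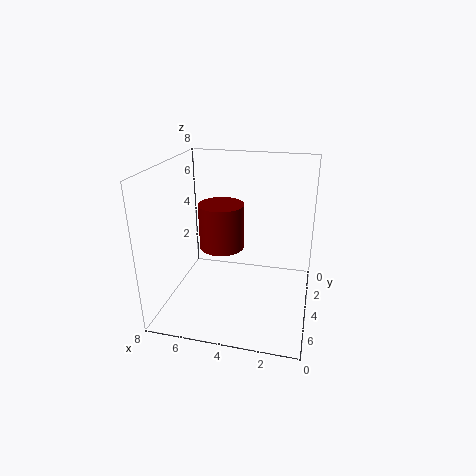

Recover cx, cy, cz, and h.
cx = 4, cy = 7, cz = 5, h = 2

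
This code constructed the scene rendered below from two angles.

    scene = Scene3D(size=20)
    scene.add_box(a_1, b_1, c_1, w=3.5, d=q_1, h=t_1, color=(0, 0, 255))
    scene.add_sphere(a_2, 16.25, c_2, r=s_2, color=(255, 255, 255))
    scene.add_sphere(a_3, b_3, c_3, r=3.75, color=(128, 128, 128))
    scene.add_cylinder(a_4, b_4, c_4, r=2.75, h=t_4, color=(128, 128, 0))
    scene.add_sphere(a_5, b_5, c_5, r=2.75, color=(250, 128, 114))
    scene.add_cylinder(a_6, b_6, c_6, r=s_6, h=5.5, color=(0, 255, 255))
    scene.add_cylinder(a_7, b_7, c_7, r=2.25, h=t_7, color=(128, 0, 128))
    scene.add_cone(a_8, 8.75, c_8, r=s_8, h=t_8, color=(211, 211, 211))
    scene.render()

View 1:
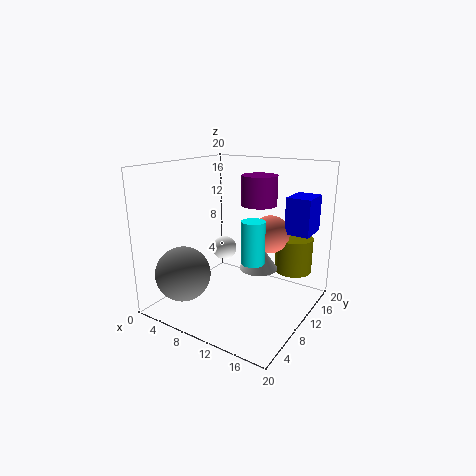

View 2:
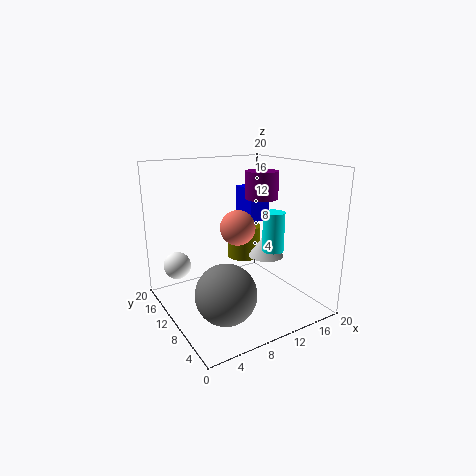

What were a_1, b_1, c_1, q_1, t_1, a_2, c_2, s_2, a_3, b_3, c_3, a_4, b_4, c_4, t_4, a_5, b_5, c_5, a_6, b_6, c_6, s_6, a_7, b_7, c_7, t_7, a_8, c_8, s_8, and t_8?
a_1 = 15
b_1 = 14.25
c_1 = 10.25
q_1 = 4.5
t_1 = 5.25
a_2 = 3.25
c_2 = 5
s_2 = 2
a_3 = 4.75
b_3 = 4.25
c_3 = 5.5
a_4 = 15.5
b_4 = 17
c_4 = 3.75
t_4 = 5.25
a_5 = 12.75
b_5 = 14.5
c_5 = 9.75
a_6 = 14
b_6 = 7.25
c_6 = 8.25
s_6 = 1.5
a_7 = 13.5
b_7 = 9.5
c_7 = 15.25
t_7 = 3.75
a_8 = 14
c_8 = 7
s_8 = 2.5
t_8 = 3.5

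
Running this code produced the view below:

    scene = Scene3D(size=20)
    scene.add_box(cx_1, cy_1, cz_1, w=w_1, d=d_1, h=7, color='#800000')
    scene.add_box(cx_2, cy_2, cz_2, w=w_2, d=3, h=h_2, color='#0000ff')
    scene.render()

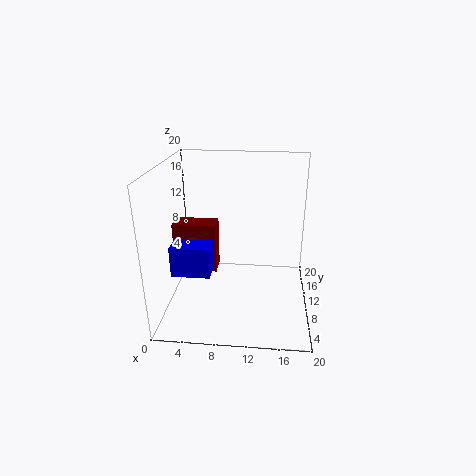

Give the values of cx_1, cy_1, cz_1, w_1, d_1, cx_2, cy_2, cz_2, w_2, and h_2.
cx_1 = 1
cy_1 = 9
cz_1 = 5
w_1 = 6
d_1 = 3
cx_2 = 2
cy_2 = 4
cz_2 = 7
w_2 = 5
h_2 = 4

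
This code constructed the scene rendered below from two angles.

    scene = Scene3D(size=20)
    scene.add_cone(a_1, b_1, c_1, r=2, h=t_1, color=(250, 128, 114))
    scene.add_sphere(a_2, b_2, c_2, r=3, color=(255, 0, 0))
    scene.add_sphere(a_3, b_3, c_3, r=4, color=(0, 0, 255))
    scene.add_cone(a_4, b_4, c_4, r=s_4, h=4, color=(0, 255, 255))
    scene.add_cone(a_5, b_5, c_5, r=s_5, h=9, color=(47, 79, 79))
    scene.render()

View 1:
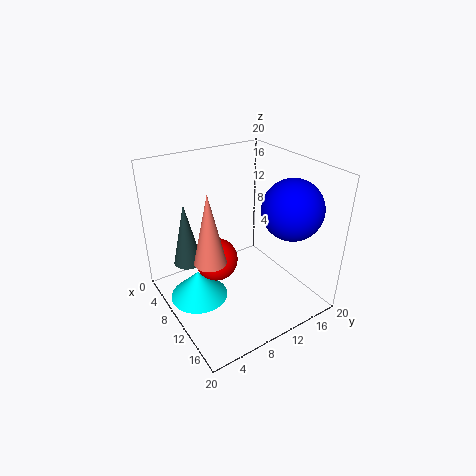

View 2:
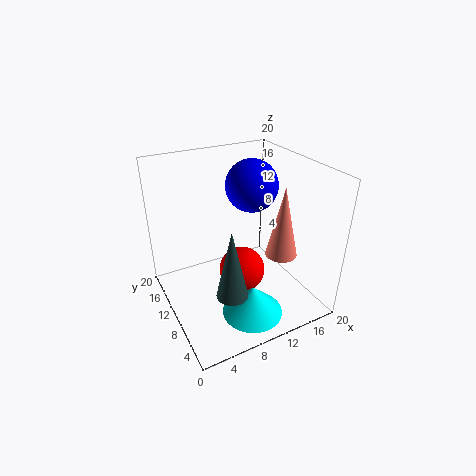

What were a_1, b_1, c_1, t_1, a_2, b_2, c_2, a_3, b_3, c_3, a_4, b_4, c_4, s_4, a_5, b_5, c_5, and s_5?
a_1 = 13, b_1 = 4, c_1 = 10, t_1 = 9, a_2 = 9, b_2 = 7, c_2 = 7, a_3 = 15, b_3 = 15, c_3 = 15, a_4 = 9, b_4 = 4, c_4 = 2, s_4 = 4, a_5 = 6, b_5 = 4, c_5 = 6, s_5 = 2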